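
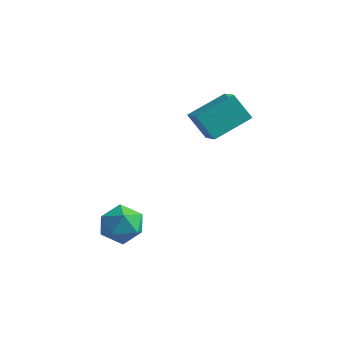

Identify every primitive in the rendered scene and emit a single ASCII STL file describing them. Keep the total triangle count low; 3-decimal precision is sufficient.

solid 
facet normal 0.054 0.853 0.519
outer loop
vertex -4.143 -2.185 -1.857
vertex -4.356 -2.744 -0.917
vertex -3.304 -2.605 -1.255
endloop
endfacet
facet normal 0.478 0.877 -0.055
outer loop
vertex -4.143 -2.185 -1.857
vertex -3.304 -2.605 -1.255
vertex -3.286 -2.684 -2.367
endloop
endfacet
facet normal 0.072 0.771 -0.633
outer loop
vertex -4.143 -2.185 -1.857
vertex -3.286 -2.684 -2.367
vertex -4.328 -2.872 -2.715
endloop
endfacet
facet normal -0.602 0.682 -0.416
outer loop
vertex -4.143 -2.185 -1.857
vertex -4.328 -2.872 -2.715
vertex -4.99 -2.91 -1.819
endloop
endfacet
facet normal -0.613 0.732 0.296
outer loop
vertex -4.143 -2.185 -1.857
vertex -4.99 -2.91 -1.819
vertex -4.356 -2.744 -0.917
endloop
endfacet
facet normal 0.941 0.337 -0.009
outer loop
vertex -3.286 -2.684 -2.367
vertex -3.304 -2.605 -1.255
vertex -2.97 -3.55 -1.741
endloop
endfacet
facet normal 0.256 0.298 0.920
outer loop
vertex -3.304 -2.605 -1.255
vertex -4.356 -2.744 -0.917
vertex -3.632 -3.588 -0.845
endloop
endfacet
facet normal -0.823 0.104 0.559
outer loop
vertex -4.356 -2.744 -0.917
vertex -4.99 -2.91 -1.819
vertex -4.674 -3.776 -1.193
endloop
endfacet
facet normal -0.805 0.021 -0.594
outer loop
vertex -4.99 -2.91 -1.819
vertex -4.328 -2.872 -2.715
vertex -4.656 -3.855 -2.305
endloop
endfacet
facet normal 0.286 0.164 -0.944
outer loop
vertex -4.328 -2.872 -2.715
vertex -3.286 -2.684 -2.367
vertex -3.604 -3.716 -2.643
endloop
endfacet
facet normal 0.602 -0.682 0.416
outer loop
vertex -3.817 -4.275 -1.703
vertex -2.97 -3.55 -1.741
vertex -3.632 -3.588 -0.845
endloop
endfacet
facet normal -0.072 -0.771 0.633
outer loop
vertex -3.817 -4.275 -1.703
vertex -3.632 -3.588 -0.845
vertex -4.674 -3.776 -1.193
endloop
endfacet
facet normal -0.478 -0.877 0.055
outer loop
vertex -3.817 -4.275 -1.703
vertex -4.674 -3.776 -1.193
vertex -4.656 -3.855 -2.305
endloop
endfacet
facet normal -0.054 -0.853 -0.519
outer loop
vertex -3.817 -4.275 -1.703
vertex -4.656 -3.855 -2.305
vertex -3.604 -3.716 -2.643
endloop
endfacet
facet normal 0.613 -0.732 -0.296
outer loop
vertex -3.817 -4.275 -1.703
vertex -3.604 -3.716 -2.643
vertex -2.97 -3.55 -1.741
endloop
endfacet
facet normal 0.805 -0.021 0.594
outer loop
vertex -3.632 -3.588 -0.845
vertex -2.97 -3.55 -1.741
vertex -3.304 -2.605 -1.255
endloop
endfacet
facet normal -0.286 -0.164 0.944
outer loop
vertex -4.674 -3.776 -1.193
vertex -3.632 -3.588 -0.845
vertex -4.356 -2.744 -0.917
endloop
endfacet
facet normal -0.941 -0.337 0.009
outer loop
vertex -4.656 -3.855 -2.305
vertex -4.674 -3.776 -1.193
vertex -4.99 -2.91 -1.819
endloop
endfacet
facet normal -0.256 -0.298 -0.920
outer loop
vertex -3.604 -3.716 -2.643
vertex -4.656 -3.855 -2.305
vertex -4.328 -2.872 -2.715
endloop
endfacet
facet normal 0.823 -0.104 -0.559
outer loop
vertex -2.97 -3.55 -1.741
vertex -3.604 -3.716 -2.643
vertex -3.286 -2.684 -2.367
endloop
endfacet
facet normal -0.604 -0.036 0.796
outer loop
vertex -2.299 0.21 3.792
vertex -1.359 1.865 4.58
vertex -3.233 1.06 3.122
endloop
endfacet
facet normal -0.456 -0.803 -0.383
outer loop
vertex -2.321 1.115 1.92
vertex -2.299 0.21 3.792
vertex -3.233 1.06 3.122
endloop
endfacet
facet normal -0.604 -0.036 0.796
outer loop
vertex -3.233 1.06 3.122
vertex -1.359 1.865 4.58
vertex -2.293 2.715 3.91
endloop
endfacet
facet normal -0.654 0.594 -0.469
outer loop
vertex -2.293 2.715 3.91
vertex -2.321 1.115 1.92
vertex -3.233 1.06 3.122
endloop
endfacet
facet normal 0.654 -0.594 0.469
outer loop
vertex -2.299 0.21 3.792
vertex -0.447 1.92 3.378
vertex -1.359 1.865 4.58
endloop
endfacet
facet normal -0.456 -0.803 -0.383
outer loop
vertex -1.387 0.265 2.59
vertex -2.299 0.21 3.792
vertex -2.321 1.115 1.92
endloop
endfacet
facet normal 0.654 -0.594 0.469
outer loop
vertex -1.387 0.265 2.59
vertex -0.447 1.92 3.378
vertex -2.299 0.21 3.792
endloop
endfacet
facet normal 0.456 0.803 0.383
outer loop
vertex -1.359 1.865 4.58
vertex -0.447 1.92 3.378
vertex -2.293 2.715 3.91
endloop
endfacet
facet normal -0.654 0.594 -0.469
outer loop
vertex -1.381 2.77 2.708
vertex -2.321 1.115 1.92
vertex -2.293 2.715 3.91
endloop
endfacet
facet normal 0.456 0.803 0.383
outer loop
vertex -2.293 2.715 3.91
vertex -0.447 1.92 3.378
vertex -1.381 2.77 2.708
endloop
endfacet
facet normal 0.604 0.036 -0.796
outer loop
vertex -1.381 2.77 2.708
vertex -1.387 0.265 2.59
vertex -2.321 1.115 1.92
endloop
endfacet
facet normal 0.604 0.036 -0.796
outer loop
vertex -0.447 1.92 3.378
vertex -1.387 0.265 2.59
vertex -1.381 2.77 2.708
endloop
endfacet

endsolid


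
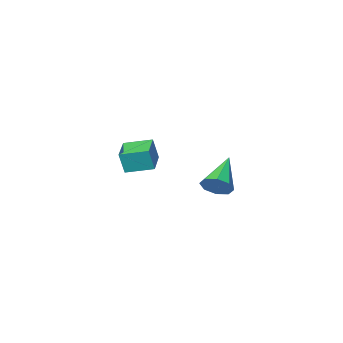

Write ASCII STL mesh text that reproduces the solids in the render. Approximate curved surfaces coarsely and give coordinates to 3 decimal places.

solid 
facet normal 0.635 0.534 -0.558
outer loop
vertex 1.01 3.724 2.795
vertex 0.443 3.817 2.239
vertex 0.67 4.225 2.888
endloop
endfacet
facet normal 0.298 0.025 0.954
outer loop
vertex 1.01 3.724 2.795
vertex 0.67 4.225 2.888
vertex -0.903 2.683 3.421
endloop
endfacet
facet normal 0.635 0.535 -0.558
outer loop
vertex 0.67 4.225 2.888
vertex 0.443 3.817 2.239
vertex 0.197 4.487 2.601
endloop
endfacet
facet normal -0.220 0.512 0.830
outer loop
vertex 0.67 4.225 2.888
vertex 0.197 4.487 2.601
vertex -0.903 2.683 3.421
endloop
endfacet
facet normal 0.633 0.535 -0.559
outer loop
vertex 0.197 4.487 2.601
vertex 0.443 3.817 2.239
vertex -0.133 4.356 2.102
endloop
endfacet
facet normal -0.733 0.596 0.328
outer loop
vertex 0.197 4.487 2.601
vertex -0.133 4.356 2.102
vertex -0.903 2.683 3.421
endloop
endfacet
facet normal 0.634 0.536 -0.557
outer loop
vertex -0.133 4.356 2.102
vertex 0.443 3.817 2.239
vertex -0.125 3.91 1.682
endloop
endfacet
facet normal -0.939 0.227 -0.259
outer loop
vertex -0.133 4.356 2.102
vertex -0.125 3.91 1.682
vertex -0.903 2.683 3.421
endloop
endfacet
facet normal 0.635 0.534 -0.558
outer loop
vertex -0.125 3.91 1.682
vertex 0.443 3.817 2.239
vertex 0.215 3.409 1.589
endloop
endfacet
facet normal -0.716 -0.377 -0.587
outer loop
vertex -0.125 3.91 1.682
vertex 0.215 3.409 1.589
vertex -0.903 2.683 3.421
endloop
endfacet
facet normal 0.634 0.535 -0.558
outer loop
vertex 0.215 3.409 1.589
vertex 0.443 3.817 2.239
vertex 0.688 3.148 1.876
endloop
endfacet
facet normal -0.196 -0.865 -0.463
outer loop
vertex 0.215 3.409 1.589
vertex 0.688 3.148 1.876
vertex -0.903 2.683 3.421
endloop
endfacet
facet normal 0.634 0.535 -0.558
outer loop
vertex 0.688 3.148 1.876
vertex 0.443 3.817 2.239
vertex 1.018 3.278 2.376
endloop
endfacet
facet normal 0.315 -0.948 0.039
outer loop
vertex 0.688 3.148 1.876
vertex 1.018 3.278 2.376
vertex -0.903 2.683 3.421
endloop
endfacet
facet normal 0.635 0.535 -0.558
outer loop
vertex 1.018 3.278 2.376
vertex 0.443 3.817 2.239
vertex 1.01 3.724 2.795
endloop
endfacet
facet normal 0.521 -0.580 0.627
outer loop
vertex 1.018 3.278 2.376
vertex 1.01 3.724 2.795
vertex -0.903 2.683 3.421
endloop
endfacet
facet normal -0.770 0.602 0.210
outer loop
vertex 0.242 -2.365 3.173
vertex 1.156 -1.128 2.976
vertex -0.06 -2.332 1.971
endloop
endfacet
facet normal -0.590 -0.798 0.126
outer loop
vertex 1.064 -3.212 1.664
vertex 0.242 -2.365 3.173
vertex -0.06 -2.332 1.971
endloop
endfacet
facet normal -0.770 0.602 0.210
outer loop
vertex -0.06 -2.332 1.971
vertex 1.156 -1.128 2.976
vertex 0.853 -1.096 1.774
endloop
endfacet
facet normal -0.244 0.026 -0.969
outer loop
vertex 0.853 -1.096 1.774
vertex 1.064 -3.212 1.664
vertex -0.06 -2.332 1.971
endloop
endfacet
facet normal 0.244 -0.026 0.969
outer loop
vertex 0.242 -2.365 3.173
vertex 2.28 -2.008 2.669
vertex 1.156 -1.128 2.976
endloop
endfacet
facet normal -0.589 -0.798 0.127
outer loop
vertex 1.367 -3.244 2.866
vertex 0.242 -2.365 3.173
vertex 1.064 -3.212 1.664
endloop
endfacet
facet normal 0.244 -0.026 0.969
outer loop
vertex 1.367 -3.244 2.866
vertex 2.28 -2.008 2.669
vertex 0.242 -2.365 3.173
endloop
endfacet
facet normal 0.590 0.798 -0.127
outer loop
vertex 1.156 -1.128 2.976
vertex 2.28 -2.008 2.669
vertex 0.853 -1.096 1.774
endloop
endfacet
facet normal -0.244 0.026 -0.969
outer loop
vertex 1.978 -1.975 1.467
vertex 1.064 -3.212 1.664
vertex 0.853 -1.096 1.774
endloop
endfacet
facet normal 0.589 0.798 -0.126
outer loop
vertex 0.853 -1.096 1.774
vertex 2.28 -2.008 2.669
vertex 1.978 -1.975 1.467
endloop
endfacet
facet normal 0.770 -0.602 -0.210
outer loop
vertex 1.978 -1.975 1.467
vertex 1.367 -3.244 2.866
vertex 1.064 -3.212 1.664
endloop
endfacet
facet normal 0.770 -0.602 -0.210
outer loop
vertex 2.28 -2.008 2.669
vertex 1.367 -3.244 2.866
vertex 1.978 -1.975 1.467
endloop
endfacet

endsolid


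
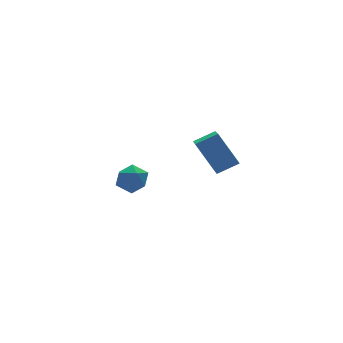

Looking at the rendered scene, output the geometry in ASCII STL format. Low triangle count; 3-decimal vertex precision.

solid 
facet normal -0.807 0.562 0.182
outer loop
vertex -4.168 -2.776 1.335
vertex -4.064 -2.908 2.202
vertex -3.673 -2.22 1.81
endloop
endfacet
facet normal -0.477 0.776 -0.412
outer loop
vertex -4.168 -2.776 1.335
vertex -3.673 -2.22 1.81
vertex -3.403 -2.479 1.01
endloop
endfacet
facet normal -0.454 0.225 -0.862
outer loop
vertex -4.168 -2.776 1.335
vertex -3.403 -2.479 1.01
vertex -3.627 -3.327 0.907
endloop
endfacet
facet normal -0.770 -0.332 -0.545
outer loop
vertex -4.168 -2.776 1.335
vertex -3.627 -3.327 0.907
vertex -4.035 -3.592 1.644
endloop
endfacet
facet normal -0.987 -0.123 0.100
outer loop
vertex -4.168 -2.776 1.335
vertex -4.035 -3.592 1.644
vertex -4.064 -2.908 2.202
endloop
endfacet
facet normal 0.195 0.951 -0.242
outer loop
vertex -3.403 -2.479 1.01
vertex -3.673 -2.22 1.81
vertex -2.825 -2.428 1.676
endloop
endfacet
facet normal -0.339 0.604 0.721
outer loop
vertex -3.673 -2.22 1.81
vertex -4.064 -2.908 2.202
vertex -3.233 -2.693 2.413
endloop
endfacet
facet normal -0.632 -0.506 0.587
outer loop
vertex -4.064 -2.908 2.202
vertex -4.035 -3.592 1.644
vertex -3.457 -3.541 2.31
endloop
endfacet
facet normal -0.279 -0.844 -0.458
outer loop
vertex -4.035 -3.592 1.644
vertex -3.627 -3.327 0.907
vertex -3.187 -3.8 1.51
endloop
endfacet
facet normal 0.232 0.057 -0.971
outer loop
vertex -3.627 -3.327 0.907
vertex -3.403 -2.479 1.01
vertex -2.796 -3.112 1.118
endloop
endfacet
facet normal 0.770 0.332 0.545
outer loop
vertex -2.692 -3.244 1.985
vertex -2.825 -2.428 1.676
vertex -3.233 -2.693 2.413
endloop
endfacet
facet normal 0.454 -0.225 0.862
outer loop
vertex -2.692 -3.244 1.985
vertex -3.233 -2.693 2.413
vertex -3.457 -3.541 2.31
endloop
endfacet
facet normal 0.477 -0.776 0.412
outer loop
vertex -2.692 -3.244 1.985
vertex -3.457 -3.541 2.31
vertex -3.187 -3.8 1.51
endloop
endfacet
facet normal 0.807 -0.562 -0.182
outer loop
vertex -2.692 -3.244 1.985
vertex -3.187 -3.8 1.51
vertex -2.796 -3.112 1.118
endloop
endfacet
facet normal 0.987 0.123 -0.100
outer loop
vertex -2.692 -3.244 1.985
vertex -2.796 -3.112 1.118
vertex -2.825 -2.428 1.676
endloop
endfacet
facet normal 0.279 0.844 0.458
outer loop
vertex -3.233 -2.693 2.413
vertex -2.825 -2.428 1.676
vertex -3.673 -2.22 1.81
endloop
endfacet
facet normal -0.232 -0.057 0.971
outer loop
vertex -3.457 -3.541 2.31
vertex -3.233 -2.693 2.413
vertex -4.064 -2.908 2.202
endloop
endfacet
facet normal -0.195 -0.951 0.242
outer loop
vertex -3.187 -3.8 1.51
vertex -3.457 -3.541 2.31
vertex -4.035 -3.592 1.644
endloop
endfacet
facet normal 0.339 -0.604 -0.721
outer loop
vertex -2.796 -3.112 1.118
vertex -3.187 -3.8 1.51
vertex -3.627 -3.327 0.907
endloop
endfacet
facet normal 0.632 0.506 -0.587
outer loop
vertex -2.825 -2.428 1.676
vertex -2.796 -3.112 1.118
vertex -3.403 -2.479 1.01
endloop
endfacet
facet normal -0.873 0.222 -0.435
outer loop
vertex 1.399 -0.642 1.436
vertex 2.283 1.076 0.54
vertex 1.94 -1.792 -0.236
endloop
endfacet
facet normal -0.415 -0.807 0.421
outer loop
vertex 3.057 -2.076 0.32
vertex 1.399 -0.642 1.436
vertex 1.94 -1.792 -0.236
endloop
endfacet
facet normal -0.873 0.222 -0.435
outer loop
vertex 1.94 -1.792 -0.236
vertex 2.283 1.076 0.54
vertex 2.824 -0.074 -1.132
endloop
endfacet
facet normal 0.257 -0.548 -0.796
outer loop
vertex 2.824 -0.074 -1.132
vertex 3.057 -2.076 0.32
vertex 1.94 -1.792 -0.236
endloop
endfacet
facet normal -0.257 0.548 0.796
outer loop
vertex 1.399 -0.642 1.436
vertex 3.4 0.792 1.096
vertex 2.283 1.076 0.54
endloop
endfacet
facet normal -0.415 -0.807 0.421
outer loop
vertex 2.516 -0.926 1.992
vertex 1.399 -0.642 1.436
vertex 3.057 -2.076 0.32
endloop
endfacet
facet normal -0.257 0.548 0.796
outer loop
vertex 2.516 -0.926 1.992
vertex 3.4 0.792 1.096
vertex 1.399 -0.642 1.436
endloop
endfacet
facet normal 0.415 0.807 -0.421
outer loop
vertex 2.283 1.076 0.54
vertex 3.4 0.792 1.096
vertex 2.824 -0.074 -1.132
endloop
endfacet
facet normal 0.257 -0.548 -0.796
outer loop
vertex 3.941 -0.358 -0.576
vertex 3.057 -2.076 0.32
vertex 2.824 -0.074 -1.132
endloop
endfacet
facet normal 0.415 0.807 -0.421
outer loop
vertex 2.824 -0.074 -1.132
vertex 3.4 0.792 1.096
vertex 3.941 -0.358 -0.576
endloop
endfacet
facet normal 0.873 -0.222 0.435
outer loop
vertex 3.941 -0.358 -0.576
vertex 2.516 -0.926 1.992
vertex 3.057 -2.076 0.32
endloop
endfacet
facet normal 0.873 -0.222 0.435
outer loop
vertex 3.4 0.792 1.096
vertex 2.516 -0.926 1.992
vertex 3.941 -0.358 -0.576
endloop
endfacet

endsolid


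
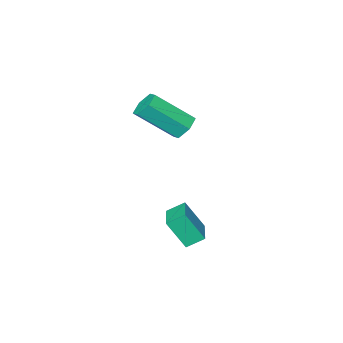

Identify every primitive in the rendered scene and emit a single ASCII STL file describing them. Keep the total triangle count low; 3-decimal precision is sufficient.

solid 
facet normal -0.592 0.497 -0.635
outer loop
vertex -3.645 0.098 0.843
vertex -4.176 -0.178 1.122
vertex -3.942 0.395 1.352
endloop
endfacet
facet normal 0.669 0.742 -0.042
outer loop
vertex -3.645 0.098 0.843
vertex -3.942 0.395 1.352
vertex -2.474 -0.887 2.1
endloop
endfacet
facet normal 0.669 0.742 -0.042
outer loop
vertex -2.474 -0.887 2.1
vertex -3.942 0.395 1.352
vertex -2.771 -0.59 2.609
endloop
endfacet
facet normal 0.591 -0.497 0.635
outer loop
vertex -2.474 -0.887 2.1
vertex -2.771 -0.59 2.609
vertex -3.004 -1.162 2.378
endloop
endfacet
facet normal -0.592 0.497 -0.635
outer loop
vertex -3.942 0.395 1.352
vertex -4.176 -0.178 1.122
vertex -4.473 0.119 1.631
endloop
endfacet
facet normal -0.055 0.760 0.647
outer loop
vertex -3.942 0.395 1.352
vertex -4.473 0.119 1.631
vertex -2.771 -0.59 2.609
endloop
endfacet
facet normal -0.055 0.761 0.647
outer loop
vertex -2.771 -0.59 2.609
vertex -4.473 0.119 1.631
vertex -3.301 -0.865 2.888
endloop
endfacet
facet normal 0.592 -0.497 0.634
outer loop
vertex -2.771 -0.59 2.609
vertex -3.301 -0.865 2.888
vertex -3.004 -1.162 2.378
endloop
endfacet
facet normal -0.591 0.497 -0.635
outer loop
vertex -4.473 0.119 1.631
vertex -4.176 -0.178 1.122
vertex -4.706 -0.453 1.4
endloop
endfacet
facet normal -0.725 0.017 0.689
outer loop
vertex -4.473 0.119 1.631
vertex -4.706 -0.453 1.4
vertex -3.301 -0.865 2.888
endloop
endfacet
facet normal -0.724 0.018 0.689
outer loop
vertex -3.301 -0.865 2.888
vertex -4.706 -0.453 1.4
vertex -3.535 -1.438 2.657
endloop
endfacet
facet normal 0.592 -0.497 0.634
outer loop
vertex -3.301 -0.865 2.888
vertex -3.535 -1.438 2.657
vertex -3.004 -1.162 2.378
endloop
endfacet
facet normal -0.591 0.497 -0.635
outer loop
vertex -4.706 -0.453 1.4
vertex -4.176 -0.178 1.122
vertex -4.409 -0.75 0.891
endloop
endfacet
facet normal -0.669 -0.742 0.042
outer loop
vertex -4.706 -0.453 1.4
vertex -4.409 -0.75 0.891
vertex -3.535 -1.438 2.657
endloop
endfacet
facet normal -0.669 -0.742 0.042
outer loop
vertex -3.535 -1.438 2.657
vertex -4.409 -0.75 0.891
vertex -3.238 -1.735 2.148
endloop
endfacet
facet normal 0.592 -0.497 0.635
outer loop
vertex -3.535 -1.438 2.657
vertex -3.238 -1.735 2.148
vertex -3.004 -1.162 2.378
endloop
endfacet
facet normal -0.592 0.497 -0.634
outer loop
vertex -4.409 -0.75 0.891
vertex -4.176 -0.178 1.122
vertex -3.879 -0.475 0.612
endloop
endfacet
facet normal 0.054 -0.761 -0.647
outer loop
vertex -4.409 -0.75 0.891
vertex -3.879 -0.475 0.612
vertex -3.238 -1.735 2.148
endloop
endfacet
facet normal 0.055 -0.761 -0.647
outer loop
vertex -3.238 -1.735 2.148
vertex -3.879 -0.475 0.612
vertex -2.707 -1.459 1.869
endloop
endfacet
facet normal 0.592 -0.497 0.635
outer loop
vertex -3.238 -1.735 2.148
vertex -2.707 -1.459 1.869
vertex -3.004 -1.162 2.378
endloop
endfacet
facet normal -0.592 0.497 -0.634
outer loop
vertex -3.879 -0.475 0.612
vertex -4.176 -0.178 1.122
vertex -3.645 0.098 0.843
endloop
endfacet
facet normal 0.724 -0.018 -0.689
outer loop
vertex -3.879 -0.475 0.612
vertex -3.645 0.098 0.843
vertex -2.707 -1.459 1.869
endloop
endfacet
facet normal 0.725 -0.017 -0.689
outer loop
vertex -2.707 -1.459 1.869
vertex -3.645 0.098 0.843
vertex -2.474 -0.887 2.1
endloop
endfacet
facet normal 0.591 -0.497 0.635
outer loop
vertex -2.707 -1.459 1.869
vertex -2.474 -0.887 2.1
vertex -3.004 -1.162 2.378
endloop
endfacet
facet normal -0.636 -0.759 -0.140
outer loop
vertex -2.843 1.434 -1.773
vertex -3.294 2.029 -2.946
vertex -2.269 1.031 -2.198
endloop
endfacet
facet normal 0.324 -0.428 0.844
outer loop
vertex -1.346 2.131 -1.994
vertex -2.843 1.434 -1.773
vertex -2.269 1.031 -2.198
endloop
endfacet
facet normal -0.636 -0.759 -0.141
outer loop
vertex -2.269 1.031 -2.198
vertex -3.294 2.029 -2.946
vertex -2.719 1.626 -3.371
endloop
endfacet
facet normal 0.700 -0.491 -0.518
outer loop
vertex -2.719 1.626 -3.371
vertex -1.346 2.131 -1.994
vertex -2.269 1.031 -2.198
endloop
endfacet
facet normal -0.700 0.491 0.518
outer loop
vertex -2.843 1.434 -1.773
vertex -2.371 3.129 -2.742
vertex -3.294 2.029 -2.946
endloop
endfacet
facet normal 0.324 -0.428 0.844
outer loop
vertex -1.921 2.534 -1.569
vertex -2.843 1.434 -1.773
vertex -1.346 2.131 -1.994
endloop
endfacet
facet normal -0.700 0.491 0.518
outer loop
vertex -1.921 2.534 -1.569
vertex -2.371 3.129 -2.742
vertex -2.843 1.434 -1.773
endloop
endfacet
facet normal -0.324 0.428 -0.844
outer loop
vertex -3.294 2.029 -2.946
vertex -2.371 3.129 -2.742
vertex -2.719 1.626 -3.371
endloop
endfacet
facet normal 0.700 -0.491 -0.518
outer loop
vertex -1.797 2.726 -3.167
vertex -1.346 2.131 -1.994
vertex -2.719 1.626 -3.371
endloop
endfacet
facet normal -0.324 0.428 -0.844
outer loop
vertex -2.719 1.626 -3.371
vertex -2.371 3.129 -2.742
vertex -1.797 2.726 -3.167
endloop
endfacet
facet normal 0.636 0.759 0.141
outer loop
vertex -1.797 2.726 -3.167
vertex -1.921 2.534 -1.569
vertex -1.346 2.131 -1.994
endloop
endfacet
facet normal 0.636 0.758 0.141
outer loop
vertex -2.371 3.129 -2.742
vertex -1.921 2.534 -1.569
vertex -1.797 2.726 -3.167
endloop
endfacet

endsolid


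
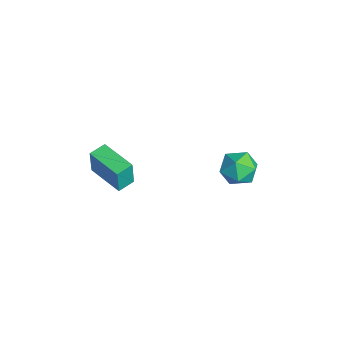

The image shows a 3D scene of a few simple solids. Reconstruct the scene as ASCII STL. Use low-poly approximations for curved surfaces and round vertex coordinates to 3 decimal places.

solid 
facet normal -0.889 -0.456 0.049
outer loop
vertex 2.671 -4.673 1.068
vertex 2.22 -3.785 1.157
vertex 2.536 -4.582 -0.533
endloop
endfacet
facet normal 0.451 -0.888 -0.089
outer loop
vertex 4.42 -3.615 -0.637
vertex 2.671 -4.673 1.068
vertex 2.536 -4.582 -0.533
endloop
endfacet
facet normal -0.889 -0.456 0.049
outer loop
vertex 2.536 -4.582 -0.533
vertex 2.22 -3.785 1.157
vertex 2.085 -3.693 -0.445
endloop
endfacet
facet normal -0.084 0.056 -0.995
outer loop
vertex 2.085 -3.693 -0.445
vertex 4.42 -3.615 -0.637
vertex 2.536 -4.582 -0.533
endloop
endfacet
facet normal 0.084 -0.057 0.995
outer loop
vertex 2.671 -4.673 1.068
vertex 4.104 -2.818 1.053
vertex 2.22 -3.785 1.157
endloop
endfacet
facet normal 0.451 -0.888 -0.089
outer loop
vertex 4.555 -3.707 0.965
vertex 2.671 -4.673 1.068
vertex 4.42 -3.615 -0.637
endloop
endfacet
facet normal 0.083 -0.056 0.995
outer loop
vertex 4.555 -3.707 0.965
vertex 4.104 -2.818 1.053
vertex 2.671 -4.673 1.068
endloop
endfacet
facet normal -0.451 0.888 0.089
outer loop
vertex 2.22 -3.785 1.157
vertex 4.104 -2.818 1.053
vertex 2.085 -3.693 -0.445
endloop
endfacet
facet normal -0.084 0.057 -0.995
outer loop
vertex 3.969 -2.727 -0.548
vertex 4.42 -3.615 -0.637
vertex 2.085 -3.693 -0.445
endloop
endfacet
facet normal -0.451 0.888 0.088
outer loop
vertex 2.085 -3.693 -0.445
vertex 4.104 -2.818 1.053
vertex 3.969 -2.727 -0.548
endloop
endfacet
facet normal 0.889 0.456 -0.049
outer loop
vertex 3.969 -2.727 -0.548
vertex 4.555 -3.707 0.965
vertex 4.42 -3.615 -0.637
endloop
endfacet
facet normal 0.889 0.456 -0.049
outer loop
vertex 4.104 -2.818 1.053
vertex 4.555 -3.707 0.965
vertex 3.969 -2.727 -0.548
endloop
endfacet
facet normal -0.248 -0.095 0.964
outer loop
vertex 3.606 3.355 -0.077
vertex 3.273 2.275 -0.269
vertex 4.357 2.496 0.032
endloop
endfacet
facet normal 0.292 0.367 0.883
outer loop
vertex 3.606 3.355 -0.077
vertex 4.357 2.496 0.032
vertex 4.673 3.472 -0.478
endloop
endfacet
facet normal 0.072 0.890 0.451
outer loop
vertex 3.606 3.355 -0.077
vertex 4.673 3.472 -0.478
vertex 3.785 3.855 -1.093
endloop
endfacet
facet normal -0.604 0.752 0.264
outer loop
vertex 3.606 3.355 -0.077
vertex 3.785 3.855 -1.093
vertex 2.92 3.115 -0.963
endloop
endfacet
facet normal -0.801 0.144 0.581
outer loop
vertex 3.606 3.355 -0.077
vertex 2.92 3.115 -0.963
vertex 3.273 2.275 -0.269
endloop
endfacet
facet normal 0.828 0.025 0.560
outer loop
vertex 4.673 3.472 -0.478
vertex 4.357 2.496 0.032
vertex 5.0 2.465 -0.917
endloop
endfacet
facet normal -0.045 -0.721 0.691
outer loop
vertex 4.357 2.496 0.032
vertex 3.273 2.275 -0.269
vertex 4.135 1.725 -0.787
endloop
endfacet
facet normal -0.939 -0.336 0.071
outer loop
vertex 3.273 2.275 -0.269
vertex 2.92 3.115 -0.963
vertex 3.247 2.108 -1.402
endloop
endfacet
facet normal -0.621 0.648 -0.442
outer loop
vertex 2.92 3.115 -0.963
vertex 3.785 3.855 -1.093
vertex 3.563 3.084 -1.912
endloop
endfacet
facet normal 0.472 0.871 -0.139
outer loop
vertex 3.785 3.855 -1.093
vertex 4.673 3.472 -0.478
vertex 4.647 3.305 -1.611
endloop
endfacet
facet normal 0.604 -0.752 -0.264
outer loop
vertex 4.314 2.225 -1.803
vertex 5.0 2.465 -0.917
vertex 4.135 1.725 -0.787
endloop
endfacet
facet normal -0.072 -0.890 -0.451
outer loop
vertex 4.314 2.225 -1.803
vertex 4.135 1.725 -0.787
vertex 3.247 2.108 -1.402
endloop
endfacet
facet normal -0.292 -0.367 -0.883
outer loop
vertex 4.314 2.225 -1.803
vertex 3.247 2.108 -1.402
vertex 3.563 3.084 -1.912
endloop
endfacet
facet normal 0.248 0.095 -0.964
outer loop
vertex 4.314 2.225 -1.803
vertex 3.563 3.084 -1.912
vertex 4.647 3.305 -1.611
endloop
endfacet
facet normal 0.801 -0.144 -0.581
outer loop
vertex 4.314 2.225 -1.803
vertex 4.647 3.305 -1.611
vertex 5.0 2.465 -0.917
endloop
endfacet
facet normal 0.621 -0.648 0.442
outer loop
vertex 4.135 1.725 -0.787
vertex 5.0 2.465 -0.917
vertex 4.357 2.496 0.032
endloop
endfacet
facet normal -0.472 -0.871 0.139
outer loop
vertex 3.247 2.108 -1.402
vertex 4.135 1.725 -0.787
vertex 3.273 2.275 -0.269
endloop
endfacet
facet normal -0.828 -0.025 -0.560
outer loop
vertex 3.563 3.084 -1.912
vertex 3.247 2.108 -1.402
vertex 2.92 3.115 -0.963
endloop
endfacet
facet normal 0.045 0.721 -0.691
outer loop
vertex 4.647 3.305 -1.611
vertex 3.563 3.084 -1.912
vertex 3.785 3.855 -1.093
endloop
endfacet
facet normal 0.939 0.336 -0.071
outer loop
vertex 5.0 2.465 -0.917
vertex 4.647 3.305 -1.611
vertex 4.673 3.472 -0.478
endloop
endfacet

endsolid


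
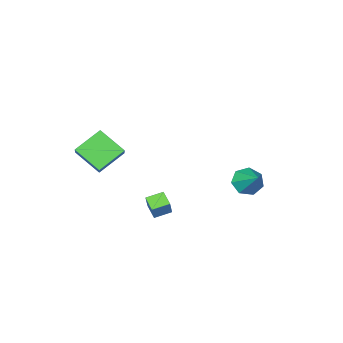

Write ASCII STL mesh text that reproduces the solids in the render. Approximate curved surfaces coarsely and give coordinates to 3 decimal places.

solid 
facet normal -0.386 -0.665 -0.640
outer loop
vertex 4.256 -4.804 -0.278
vertex 2.675 -4.81 0.683
vertex 3.607 -3.407 -1.338
endloop
endfacet
facet normal 0.854 0.003 -0.520
outer loop
vertex 4.245 -2.31 -0.283
vertex 4.256 -4.804 -0.278
vertex 3.607 -3.407 -1.338
endloop
endfacet
facet normal -0.387 -0.664 -0.640
outer loop
vertex 3.607 -3.407 -1.338
vertex 2.675 -4.81 0.683
vertex 2.026 -3.412 -0.377
endloop
endfacet
facet normal -0.347 0.747 -0.567
outer loop
vertex 2.026 -3.412 -0.377
vertex 4.245 -2.31 -0.283
vertex 3.607 -3.407 -1.338
endloop
endfacet
facet normal 0.347 -0.747 0.567
outer loop
vertex 4.256 -4.804 -0.278
vertex 3.313 -3.713 1.738
vertex 2.675 -4.81 0.683
endloop
endfacet
facet normal 0.854 0.003 -0.520
outer loop
vertex 4.894 -3.708 0.777
vertex 4.256 -4.804 -0.278
vertex 4.245 -2.31 -0.283
endloop
endfacet
facet normal 0.347 -0.747 0.567
outer loop
vertex 4.894 -3.708 0.777
vertex 3.313 -3.713 1.738
vertex 4.256 -4.804 -0.278
endloop
endfacet
facet normal -0.854 -0.003 0.520
outer loop
vertex 2.675 -4.81 0.683
vertex 3.313 -3.713 1.738
vertex 2.026 -3.412 -0.377
endloop
endfacet
facet normal -0.347 0.747 -0.566
outer loop
vertex 2.664 -2.316 0.678
vertex 4.245 -2.31 -0.283
vertex 2.026 -3.412 -0.377
endloop
endfacet
facet normal -0.854 -0.003 0.520
outer loop
vertex 2.026 -3.412 -0.377
vertex 3.313 -3.713 1.738
vertex 2.664 -2.316 0.678
endloop
endfacet
facet normal 0.386 0.664 0.640
outer loop
vertex 2.664 -2.316 0.678
vertex 4.894 -3.708 0.777
vertex 4.245 -2.31 -0.283
endloop
endfacet
facet normal 0.387 0.665 0.639
outer loop
vertex 3.313 -3.713 1.738
vertex 4.894 -3.708 0.777
vertex 2.664 -2.316 0.678
endloop
endfacet
facet normal -0.190 -0.742 -0.644
outer loop
vertex -2.73 0.227 -1.518
vertex -3.1 0.838 -2.113
vertex -2.217 0.555 -2.047
endloop
endfacet
facet normal 0.763 -0.206 0.613
outer loop
vertex -2.73 0.227 -1.518
vertex -2.217 0.555 -2.047
vertex -2.72 2.322 -0.827
endloop
endfacet
facet normal -0.190 -0.742 -0.643
outer loop
vertex -2.217 0.555 -2.047
vertex -3.1 0.838 -2.113
vertex -2.368 1.096 -2.626
endloop
endfacet
facet normal 0.962 0.272 0.003
outer loop
vertex -2.217 0.555 -2.047
vertex -2.368 1.096 -2.626
vertex -2.72 2.322 -0.827
endloop
endfacet
facet normal -0.189 -0.742 -0.643
outer loop
vertex -2.368 1.096 -2.626
vertex -3.1 0.838 -2.113
vertex -3.071 1.443 -2.819
endloop
endfacet
facet normal 0.492 0.761 -0.423
outer loop
vertex -2.368 1.096 -2.626
vertex -3.071 1.443 -2.819
vertex -2.72 2.322 -0.827
endloop
endfacet
facet normal -0.190 -0.742 -0.643
outer loop
vertex -3.071 1.443 -2.819
vertex -3.1 0.838 -2.113
vertex -3.795 1.335 -2.481
endloop
endfacet
facet normal -0.293 0.893 -0.342
outer loop
vertex -3.071 1.443 -2.819
vertex -3.795 1.335 -2.481
vertex -2.72 2.322 -0.827
endloop
endfacet
facet normal -0.190 -0.742 -0.643
outer loop
vertex -3.795 1.335 -2.481
vertex -3.1 0.838 -2.113
vertex -3.996 0.853 -1.865
endloop
endfacet
facet normal -0.802 0.568 0.183
outer loop
vertex -3.795 1.335 -2.481
vertex -3.996 0.853 -1.865
vertex -2.72 2.322 -0.827
endloop
endfacet
facet normal -0.190 -0.742 -0.643
outer loop
vertex -3.996 0.853 -1.865
vertex -3.1 0.838 -2.113
vertex -3.522 0.36 -1.437
endloop
endfacet
facet normal -0.652 0.031 0.758
outer loop
vertex -3.996 0.853 -1.865
vertex -3.522 0.36 -1.437
vertex -2.72 2.322 -0.827
endloop
endfacet
facet normal -0.190 -0.742 -0.643
outer loop
vertex -3.522 0.36 -1.437
vertex -3.1 0.838 -2.113
vertex -2.73 0.227 -1.518
endloop
endfacet
facet normal 0.044 -0.313 0.949
outer loop
vertex -3.522 0.36 -1.437
vertex -2.73 0.227 -1.518
vertex -2.72 2.322 -0.827
endloop
endfacet
facet normal -0.934 0.260 0.247
outer loop
vertex 3.329 2.522 0.494
vertex 3.453 3.328 0.113
vertex 2.932 2.088 -0.551
endloop
endfacet
facet normal -0.138 -0.895 0.424
outer loop
vertex 3.847 1.832 -0.793
vertex 3.329 2.522 0.494
vertex 2.932 2.088 -0.551
endloop
endfacet
facet normal -0.934 0.261 0.246
outer loop
vertex 2.932 2.088 -0.551
vertex 3.453 3.328 0.113
vertex 3.056 2.893 -0.933
endloop
endfacet
facet normal -0.332 -0.362 -0.871
outer loop
vertex 3.056 2.893 -0.933
vertex 3.847 1.832 -0.793
vertex 2.932 2.088 -0.551
endloop
endfacet
facet normal 0.332 0.361 0.872
outer loop
vertex 3.329 2.522 0.494
vertex 4.368 3.072 -0.129
vertex 3.453 3.328 0.113
endloop
endfacet
facet normal -0.138 -0.895 0.424
outer loop
vertex 4.244 2.267 0.253
vertex 3.329 2.522 0.494
vertex 3.847 1.832 -0.793
endloop
endfacet
facet normal 0.331 0.363 0.871
outer loop
vertex 4.244 2.267 0.253
vertex 4.368 3.072 -0.129
vertex 3.329 2.522 0.494
endloop
endfacet
facet normal 0.138 0.895 -0.425
outer loop
vertex 3.453 3.328 0.113
vertex 4.368 3.072 -0.129
vertex 3.056 2.893 -0.933
endloop
endfacet
facet normal -0.330 -0.361 -0.872
outer loop
vertex 3.971 2.638 -1.174
vertex 3.847 1.832 -0.793
vertex 3.056 2.893 -0.933
endloop
endfacet
facet normal 0.138 0.895 -0.424
outer loop
vertex 3.056 2.893 -0.933
vertex 4.368 3.072 -0.129
vertex 3.971 2.638 -1.174
endloop
endfacet
facet normal 0.934 -0.260 -0.246
outer loop
vertex 3.971 2.638 -1.174
vertex 4.244 2.267 0.253
vertex 3.847 1.832 -0.793
endloop
endfacet
facet normal 0.933 -0.261 -0.246
outer loop
vertex 4.368 3.072 -0.129
vertex 4.244 2.267 0.253
vertex 3.971 2.638 -1.174
endloop
endfacet

endsolid


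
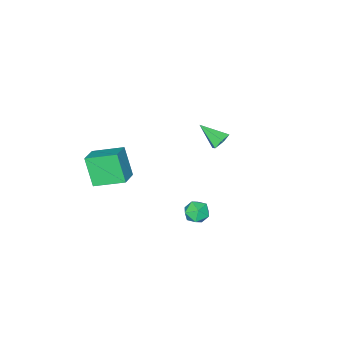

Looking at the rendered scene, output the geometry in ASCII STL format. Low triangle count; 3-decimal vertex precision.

solid 
facet normal -0.261 0.760 -0.595
outer loop
vertex -2.259 0.242 2.911
vertex -2.671 0.512 3.437
vertex -1.98 0.708 3.384
endloop
endfacet
facet normal 0.920 -0.318 -0.229
outer loop
vertex -2.259 0.242 2.911
vertex -1.98 0.708 3.384
vertex -2.229 -0.772 4.443
endloop
endfacet
facet normal -0.261 0.760 -0.596
outer loop
vertex -1.98 0.708 3.384
vertex -2.671 0.512 3.437
vertex -2.392 0.978 3.909
endloop
endfacet
facet normal 0.820 0.236 0.522
outer loop
vertex -1.98 0.708 3.384
vertex -2.392 0.978 3.909
vertex -2.229 -0.772 4.443
endloop
endfacet
facet normal -0.262 0.760 -0.595
outer loop
vertex -2.392 0.978 3.909
vertex -2.671 0.512 3.437
vertex -3.082 0.782 3.962
endloop
endfacet
facet normal -0.009 0.291 0.957
outer loop
vertex -2.392 0.978 3.909
vertex -3.082 0.782 3.962
vertex -2.229 -0.772 4.443
endloop
endfacet
facet normal -0.261 0.760 -0.595
outer loop
vertex -3.082 0.782 3.962
vertex -2.671 0.512 3.437
vertex -3.362 0.316 3.49
endloop
endfacet
facet normal -0.738 -0.207 0.642
outer loop
vertex -3.082 0.782 3.962
vertex -3.362 0.316 3.49
vertex -2.229 -0.772 4.443
endloop
endfacet
facet normal -0.261 0.760 -0.596
outer loop
vertex -3.362 0.316 3.49
vertex -2.671 0.512 3.437
vertex -2.95 0.046 2.965
endloop
endfacet
facet normal -0.639 -0.761 -0.110
outer loop
vertex -3.362 0.316 3.49
vertex -2.95 0.046 2.965
vertex -2.229 -0.772 4.443
endloop
endfacet
facet normal -0.262 0.760 -0.595
outer loop
vertex -2.95 0.046 2.965
vertex -2.671 0.512 3.437
vertex -2.259 0.242 2.911
endloop
endfacet
facet normal 0.189 -0.817 -0.545
outer loop
vertex -2.95 0.046 2.965
vertex -2.259 0.242 2.911
vertex -2.229 -0.772 4.443
endloop
endfacet
facet normal -0.734 0.662 0.154
outer loop
vertex 2.538 4.445 2.79
vertex 1.984 3.898 2.499
vertex 2.167 3.913 3.309
endloop
endfacet
facet normal -0.206 0.753 0.625
outer loop
vertex 2.538 4.445 2.79
vertex 2.167 3.913 3.309
vertex 2.979 4.071 3.386
endloop
endfacet
facet normal 0.396 0.881 0.260
outer loop
vertex 2.538 4.445 2.79
vertex 2.979 4.071 3.386
vertex 3.297 4.153 2.624
endloop
endfacet
facet normal 0.239 0.868 -0.435
outer loop
vertex 2.538 4.445 2.79
vertex 3.297 4.153 2.624
vertex 2.683 4.047 2.076
endloop
endfacet
facet normal -0.460 0.733 -0.502
outer loop
vertex 2.538 4.445 2.79
vertex 2.683 4.047 2.076
vertex 1.984 3.898 2.499
endloop
endfacet
facet normal -0.121 0.142 0.982
outer loop
vertex 2.979 4.071 3.386
vertex 2.167 3.913 3.309
vertex 2.697 3.293 3.464
endloop
endfacet
facet normal -0.975 -0.006 0.220
outer loop
vertex 2.167 3.913 3.309
vertex 1.984 3.898 2.499
vertex 2.083 3.187 2.916
endloop
endfacet
facet normal -0.531 0.108 -0.840
outer loop
vertex 1.984 3.898 2.499
vertex 2.683 4.047 2.076
vertex 2.401 3.269 2.154
endloop
endfacet
facet normal 0.597 0.327 -0.732
outer loop
vertex 2.683 4.047 2.076
vertex 3.297 4.153 2.624
vertex 3.213 3.427 2.231
endloop
endfacet
facet normal 0.851 0.349 0.393
outer loop
vertex 3.297 4.153 2.624
vertex 2.979 4.071 3.386
vertex 3.396 3.442 3.041
endloop
endfacet
facet normal -0.239 -0.868 0.435
outer loop
vertex 2.842 2.895 2.75
vertex 2.697 3.293 3.464
vertex 2.083 3.187 2.916
endloop
endfacet
facet normal -0.396 -0.881 -0.260
outer loop
vertex 2.842 2.895 2.75
vertex 2.083 3.187 2.916
vertex 2.401 3.269 2.154
endloop
endfacet
facet normal 0.206 -0.753 -0.625
outer loop
vertex 2.842 2.895 2.75
vertex 2.401 3.269 2.154
vertex 3.213 3.427 2.231
endloop
endfacet
facet normal 0.734 -0.662 -0.154
outer loop
vertex 2.842 2.895 2.75
vertex 3.213 3.427 2.231
vertex 3.396 3.442 3.041
endloop
endfacet
facet normal 0.460 -0.733 0.502
outer loop
vertex 2.842 2.895 2.75
vertex 3.396 3.442 3.041
vertex 2.697 3.293 3.464
endloop
endfacet
facet normal -0.597 -0.327 0.732
outer loop
vertex 2.083 3.187 2.916
vertex 2.697 3.293 3.464
vertex 2.167 3.913 3.309
endloop
endfacet
facet normal -0.851 -0.349 -0.393
outer loop
vertex 2.401 3.269 2.154
vertex 2.083 3.187 2.916
vertex 1.984 3.898 2.499
endloop
endfacet
facet normal 0.121 -0.142 -0.982
outer loop
vertex 3.213 3.427 2.231
vertex 2.401 3.269 2.154
vertex 2.683 4.047 2.076
endloop
endfacet
facet normal 0.975 0.006 -0.220
outer loop
vertex 3.396 3.442 3.041
vertex 3.213 3.427 2.231
vertex 3.297 4.153 2.624
endloop
endfacet
facet normal 0.531 -0.108 0.840
outer loop
vertex 2.697 3.293 3.464
vertex 3.396 3.442 3.041
vertex 2.979 4.071 3.386
endloop
endfacet
facet normal -0.832 -0.428 -0.352
outer loop
vertex 2.22 -5.186 2.087
vertex 1.122 -3.602 2.756
vertex 2.493 -4.238 0.29
endloop
endfacet
facet normal 0.539 -0.776 -0.328
outer loop
vertex 3.658 -3.638 0.784
vertex 2.22 -5.186 2.087
vertex 2.493 -4.238 0.29
endloop
endfacet
facet normal -0.832 -0.428 -0.352
outer loop
vertex 2.493 -4.238 0.29
vertex 1.122 -3.602 2.756
vertex 1.395 -2.654 0.959
endloop
endfacet
facet normal 0.133 0.463 -0.876
outer loop
vertex 1.395 -2.654 0.959
vertex 3.658 -3.638 0.784
vertex 2.493 -4.238 0.29
endloop
endfacet
facet normal -0.133 -0.463 0.876
outer loop
vertex 2.22 -5.186 2.087
vertex 2.287 -3.002 3.25
vertex 1.122 -3.602 2.756
endloop
endfacet
facet normal 0.539 -0.776 -0.328
outer loop
vertex 3.385 -4.586 2.581
vertex 2.22 -5.186 2.087
vertex 3.658 -3.638 0.784
endloop
endfacet
facet normal -0.133 -0.463 0.876
outer loop
vertex 3.385 -4.586 2.581
vertex 2.287 -3.002 3.25
vertex 2.22 -5.186 2.087
endloop
endfacet
facet normal -0.539 0.776 0.328
outer loop
vertex 1.122 -3.602 2.756
vertex 2.287 -3.002 3.25
vertex 1.395 -2.654 0.959
endloop
endfacet
facet normal 0.133 0.463 -0.876
outer loop
vertex 2.56 -2.054 1.453
vertex 3.658 -3.638 0.784
vertex 1.395 -2.654 0.959
endloop
endfacet
facet normal -0.539 0.776 0.328
outer loop
vertex 1.395 -2.654 0.959
vertex 2.287 -3.002 3.25
vertex 2.56 -2.054 1.453
endloop
endfacet
facet normal 0.832 0.428 0.352
outer loop
vertex 2.56 -2.054 1.453
vertex 3.385 -4.586 2.581
vertex 3.658 -3.638 0.784
endloop
endfacet
facet normal 0.832 0.428 0.352
outer loop
vertex 2.287 -3.002 3.25
vertex 3.385 -4.586 2.581
vertex 2.56 -2.054 1.453
endloop
endfacet

endsolid


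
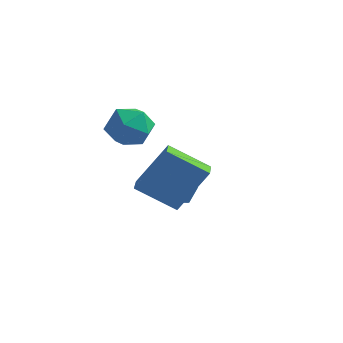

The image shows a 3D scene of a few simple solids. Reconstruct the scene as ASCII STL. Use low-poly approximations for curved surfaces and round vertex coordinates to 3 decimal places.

solid 
facet normal -0.799 -0.278 0.533
outer loop
vertex 0.901 -3.866 3.289
vertex 0.528 -3.047 3.157
vertex -0.066 -4.602 1.455
endloop
endfacet
facet normal 0.410 -0.900 0.145
outer loop
vertex 1.452 -4.073 0.443
vertex 0.901 -3.866 3.289
vertex -0.066 -4.602 1.455
endloop
endfacet
facet normal -0.799 -0.278 0.533
outer loop
vertex -0.066 -4.602 1.455
vertex 0.528 -3.047 3.157
vertex -0.439 -3.782 1.323
endloop
endfacet
facet normal -0.439 -0.334 -0.834
outer loop
vertex -0.439 -3.782 1.323
vertex 1.452 -4.073 0.443
vertex -0.066 -4.602 1.455
endloop
endfacet
facet normal 0.439 0.334 0.834
outer loop
vertex 0.901 -3.866 3.289
vertex 2.046 -2.518 2.145
vertex 0.528 -3.047 3.157
endloop
endfacet
facet normal 0.410 -0.901 0.145
outer loop
vertex 2.419 -3.338 2.277
vertex 0.901 -3.866 3.289
vertex 1.452 -4.073 0.443
endloop
endfacet
facet normal 0.440 0.334 0.834
outer loop
vertex 2.419 -3.338 2.277
vertex 2.046 -2.518 2.145
vertex 0.901 -3.866 3.289
endloop
endfacet
facet normal -0.410 0.900 -0.145
outer loop
vertex 0.528 -3.047 3.157
vertex 2.046 -2.518 2.145
vertex -0.439 -3.782 1.323
endloop
endfacet
facet normal -0.439 -0.334 -0.834
outer loop
vertex 1.079 -3.254 0.311
vertex 1.452 -4.073 0.443
vertex -0.439 -3.782 1.323
endloop
endfacet
facet normal -0.410 0.900 -0.145
outer loop
vertex -0.439 -3.782 1.323
vertex 2.046 -2.518 2.145
vertex 1.079 -3.254 0.311
endloop
endfacet
facet normal 0.799 0.278 -0.533
outer loop
vertex 1.079 -3.254 0.311
vertex 2.419 -3.338 2.277
vertex 1.452 -4.073 0.443
endloop
endfacet
facet normal 0.799 0.278 -0.533
outer loop
vertex 2.046 -2.518 2.145
vertex 2.419 -3.338 2.277
vertex 1.079 -3.254 0.311
endloop
endfacet
facet normal -0.545 -0.784 0.297
outer loop
vertex -0.917 -0.185 -0.813
vertex -2.088 0.749 -0.5
vertex -1.255 -0.3 -1.736
endloop
endfacet
facet normal 0.766 -0.610 -0.204
outer loop
vertex -0.552 0.711 -2.12
vertex -0.917 -0.185 -0.813
vertex -1.255 -0.3 -1.736
endloop
endfacet
facet normal -0.545 -0.784 0.297
outer loop
vertex -1.255 -0.3 -1.736
vertex -2.088 0.749 -0.5
vertex -2.426 0.634 -1.423
endloop
endfacet
facet normal -0.342 -0.116 -0.932
outer loop
vertex -2.426 0.634 -1.423
vertex -0.552 0.711 -2.12
vertex -1.255 -0.3 -1.736
endloop
endfacet
facet normal 0.342 0.116 0.932
outer loop
vertex -0.917 -0.185 -0.813
vertex -1.385 1.76 -0.884
vertex -2.088 0.749 -0.5
endloop
endfacet
facet normal 0.766 -0.610 -0.204
outer loop
vertex -0.214 0.826 -1.197
vertex -0.917 -0.185 -0.813
vertex -0.552 0.711 -2.12
endloop
endfacet
facet normal 0.342 0.116 0.932
outer loop
vertex -0.214 0.826 -1.197
vertex -1.385 1.76 -0.884
vertex -0.917 -0.185 -0.813
endloop
endfacet
facet normal -0.766 0.610 0.204
outer loop
vertex -2.088 0.749 -0.5
vertex -1.385 1.76 -0.884
vertex -2.426 0.634 -1.423
endloop
endfacet
facet normal -0.342 -0.116 -0.932
outer loop
vertex -1.723 1.645 -1.807
vertex -0.552 0.711 -2.12
vertex -2.426 0.634 -1.423
endloop
endfacet
facet normal -0.766 0.610 0.204
outer loop
vertex -2.426 0.634 -1.423
vertex -1.385 1.76 -0.884
vertex -1.723 1.645 -1.807
endloop
endfacet
facet normal 0.545 0.784 -0.297
outer loop
vertex -1.723 1.645 -1.807
vertex -0.214 0.826 -1.197
vertex -0.552 0.711 -2.12
endloop
endfacet
facet normal 0.545 0.784 -0.297
outer loop
vertex -1.385 1.76 -0.884
vertex -0.214 0.826 -1.197
vertex -1.723 1.645 -1.807
endloop
endfacet
facet normal 0.124 -0.343 0.931
outer loop
vertex -0.89 -2.333 4.268
vertex -1.927 -2.604 4.306
vertex -1.201 -3.308 3.95
endloop
endfacet
facet normal 0.726 -0.411 0.552
outer loop
vertex -0.89 -2.333 4.268
vertex -1.201 -3.308 3.95
vertex -0.466 -2.769 3.385
endloop
endfacet
facet normal 0.916 0.237 0.323
outer loop
vertex -0.89 -2.333 4.268
vertex -0.466 -2.769 3.385
vertex -0.737 -1.732 3.393
endloop
endfacet
facet normal 0.434 0.706 0.560
outer loop
vertex -0.89 -2.333 4.268
vertex -0.737 -1.732 3.393
vertex -1.64 -1.629 3.962
endloop
endfacet
facet normal -0.056 0.347 0.936
outer loop
vertex -0.89 -2.333 4.268
vertex -1.64 -1.629 3.962
vertex -1.927 -2.604 4.306
endloop
endfacet
facet normal 0.582 -0.813 -0.019
outer loop
vertex -0.466 -2.769 3.385
vertex -1.201 -3.308 3.95
vertex -1.24 -3.311 2.878
endloop
endfacet
facet normal -0.391 -0.704 0.593
outer loop
vertex -1.201 -3.308 3.95
vertex -1.927 -2.604 4.306
vertex -2.143 -3.208 3.447
endloop
endfacet
facet normal -0.684 0.413 0.602
outer loop
vertex -1.927 -2.604 4.306
vertex -1.64 -1.629 3.962
vertex -2.414 -2.171 3.455
endloop
endfacet
facet normal 0.109 0.994 -0.007
outer loop
vertex -1.64 -1.629 3.962
vertex -0.737 -1.732 3.393
vertex -1.679 -1.632 2.89
endloop
endfacet
facet normal 0.890 0.236 -0.390
outer loop
vertex -0.737 -1.732 3.393
vertex -0.466 -2.769 3.385
vertex -0.953 -2.336 2.534
endloop
endfacet
facet normal -0.434 -0.706 -0.560
outer loop
vertex -1.99 -2.607 2.572
vertex -1.24 -3.311 2.878
vertex -2.143 -3.208 3.447
endloop
endfacet
facet normal -0.916 -0.237 -0.323
outer loop
vertex -1.99 -2.607 2.572
vertex -2.143 -3.208 3.447
vertex -2.414 -2.171 3.455
endloop
endfacet
facet normal -0.726 0.411 -0.552
outer loop
vertex -1.99 -2.607 2.572
vertex -2.414 -2.171 3.455
vertex -1.679 -1.632 2.89
endloop
endfacet
facet normal -0.124 0.343 -0.931
outer loop
vertex -1.99 -2.607 2.572
vertex -1.679 -1.632 2.89
vertex -0.953 -2.336 2.534
endloop
endfacet
facet normal 0.056 -0.347 -0.936
outer loop
vertex -1.99 -2.607 2.572
vertex -0.953 -2.336 2.534
vertex -1.24 -3.311 2.878
endloop
endfacet
facet normal -0.109 -0.994 0.007
outer loop
vertex -2.143 -3.208 3.447
vertex -1.24 -3.311 2.878
vertex -1.201 -3.308 3.95
endloop
endfacet
facet normal -0.890 -0.236 0.390
outer loop
vertex -2.414 -2.171 3.455
vertex -2.143 -3.208 3.447
vertex -1.927 -2.604 4.306
endloop
endfacet
facet normal -0.582 0.813 0.019
outer loop
vertex -1.679 -1.632 2.89
vertex -2.414 -2.171 3.455
vertex -1.64 -1.629 3.962
endloop
endfacet
facet normal 0.391 0.704 -0.593
outer loop
vertex -0.953 -2.336 2.534
vertex -1.679 -1.632 2.89
vertex -0.737 -1.732 3.393
endloop
endfacet
facet normal 0.684 -0.413 -0.602
outer loop
vertex -1.24 -3.311 2.878
vertex -0.953 -2.336 2.534
vertex -0.466 -2.769 3.385
endloop
endfacet

endsolid


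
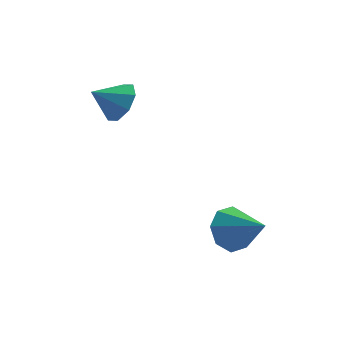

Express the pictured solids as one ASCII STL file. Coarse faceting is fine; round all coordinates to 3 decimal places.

solid 
facet normal 0.806 0.171 -0.566
outer loop
vertex -0.86 2.161 2.655
vertex -1.342 1.847 1.874
vertex -1.222 2.707 2.305
endloop
endfacet
facet normal -0.163 0.454 0.876
outer loop
vertex -0.86 2.161 2.655
vertex -1.222 2.707 2.305
vertex -2.438 1.613 2.646
endloop
endfacet
facet normal 0.805 0.172 -0.568
outer loop
vertex -1.222 2.707 2.305
vertex -1.342 1.847 1.874
vertex -1.655 2.749 1.704
endloop
endfacet
facet normal -0.532 0.727 0.434
outer loop
vertex -1.222 2.707 2.305
vertex -1.655 2.749 1.704
vertex -2.438 1.613 2.646
endloop
endfacet
facet normal 0.805 0.173 -0.567
outer loop
vertex -1.655 2.749 1.704
vertex -1.342 1.847 1.874
vertex -1.904 2.262 1.202
endloop
endfacet
facet normal -0.851 0.519 -0.081
outer loop
vertex -1.655 2.749 1.704
vertex -1.904 2.262 1.202
vertex -2.438 1.613 2.646
endloop
endfacet
facet normal 0.805 0.171 -0.568
outer loop
vertex -1.904 2.262 1.202
vertex -1.342 1.847 1.874
vertex -1.825 1.532 1.094
endloop
endfacet
facet normal -0.930 -0.047 -0.365
outer loop
vertex -1.904 2.262 1.202
vertex -1.825 1.532 1.094
vertex -2.438 1.613 2.646
endloop
endfacet
facet normal 0.805 0.172 -0.568
outer loop
vertex -1.825 1.532 1.094
vertex -1.342 1.847 1.874
vertex -1.462 0.986 1.443
endloop
endfacet
facet normal -0.724 -0.642 -0.252
outer loop
vertex -1.825 1.532 1.094
vertex -1.462 0.986 1.443
vertex -2.438 1.613 2.646
endloop
endfacet
facet normal 0.806 0.171 -0.566
outer loop
vertex -1.462 0.986 1.443
vertex -1.342 1.847 1.874
vertex -1.03 0.944 2.045
endloop
endfacet
facet normal -0.354 -0.916 0.190
outer loop
vertex -1.462 0.986 1.443
vertex -1.03 0.944 2.045
vertex -2.438 1.613 2.646
endloop
endfacet
facet normal 0.806 0.171 -0.567
outer loop
vertex -1.03 0.944 2.045
vertex -1.342 1.847 1.874
vertex -0.78 1.431 2.547
endloop
endfacet
facet normal -0.036 -0.708 0.705
outer loop
vertex -1.03 0.944 2.045
vertex -0.78 1.431 2.547
vertex -2.438 1.613 2.646
endloop
endfacet
facet normal 0.806 0.172 -0.567
outer loop
vertex -0.78 1.431 2.547
vertex -1.342 1.847 1.874
vertex -0.86 2.161 2.655
endloop
endfacet
facet normal 0.044 -0.142 0.989
outer loop
vertex -0.78 1.431 2.547
vertex -0.86 2.161 2.655
vertex -2.438 1.613 2.646
endloop
endfacet
facet normal -0.597 0.582 -0.553
outer loop
vertex 3.479 -1.617 -3.048
vertex 2.656 -2.001 -2.563
vertex 3.288 -1.203 -2.406
endloop
endfacet
facet normal 0.951 0.293 0.094
outer loop
vertex 3.479 -1.617 -3.048
vertex 3.288 -1.203 -2.406
vertex 3.784 -3.099 -1.517
endloop
endfacet
facet normal -0.597 0.581 -0.553
outer loop
vertex 3.288 -1.203 -2.406
vertex 2.656 -2.001 -2.563
vertex 2.726 -1.256 -1.855
endloop
endfacet
facet normal 0.598 0.463 0.654
outer loop
vertex 3.288 -1.203 -2.406
vertex 2.726 -1.256 -1.855
vertex 3.784 -3.099 -1.517
endloop
endfacet
facet normal -0.596 0.582 -0.553
outer loop
vertex 2.726 -1.256 -1.855
vertex 2.656 -2.001 -2.563
vertex 2.123 -1.745 -1.719
endloop
endfacet
facet normal 0.051 0.209 0.977
outer loop
vertex 2.726 -1.256 -1.855
vertex 2.123 -1.745 -1.719
vertex 3.784 -3.099 -1.517
endloop
endfacet
facet normal -0.597 0.581 -0.553
outer loop
vertex 2.123 -1.745 -1.719
vertex 2.656 -2.001 -2.563
vertex 1.833 -2.384 -2.077
endloop
endfacet
facet normal -0.368 -0.322 0.872
outer loop
vertex 2.123 -1.745 -1.719
vertex 1.833 -2.384 -2.077
vertex 3.784 -3.099 -1.517
endloop
endfacet
facet normal -0.597 0.581 -0.553
outer loop
vertex 1.833 -2.384 -2.077
vertex 2.656 -2.001 -2.563
vertex 2.024 -2.799 -2.719
endloop
endfacet
facet normal -0.415 -0.815 0.404
outer loop
vertex 1.833 -2.384 -2.077
vertex 2.024 -2.799 -2.719
vertex 3.784 -3.099 -1.517
endloop
endfacet
facet normal -0.597 0.581 -0.553
outer loop
vertex 2.024 -2.799 -2.719
vertex 2.656 -2.001 -2.563
vertex 2.586 -2.746 -3.27
endloop
endfacet
facet normal -0.061 -0.986 -0.157
outer loop
vertex 2.024 -2.799 -2.719
vertex 2.586 -2.746 -3.27
vertex 3.784 -3.099 -1.517
endloop
endfacet
facet normal -0.598 0.581 -0.553
outer loop
vertex 2.586 -2.746 -3.27
vertex 2.656 -2.001 -2.563
vertex 3.188 -2.256 -3.406
endloop
endfacet
facet normal 0.486 -0.731 -0.479
outer loop
vertex 2.586 -2.746 -3.27
vertex 3.188 -2.256 -3.406
vertex 3.784 -3.099 -1.517
endloop
endfacet
facet normal -0.597 0.582 -0.553
outer loop
vertex 3.188 -2.256 -3.406
vertex 2.656 -2.001 -2.563
vertex 3.479 -1.617 -3.048
endloop
endfacet
facet normal 0.905 -0.202 -0.375
outer loop
vertex 3.188 -2.256 -3.406
vertex 3.479 -1.617 -3.048
vertex 3.784 -3.099 -1.517
endloop
endfacet

endsolid


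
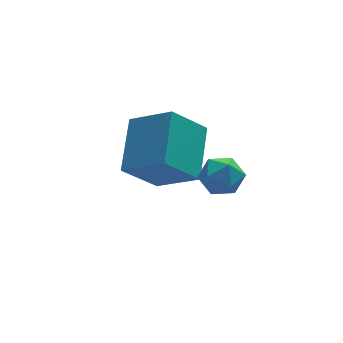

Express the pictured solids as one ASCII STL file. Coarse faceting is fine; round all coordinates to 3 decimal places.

solid 
facet normal 0.176 0.337 0.925
outer loop
vertex 1.453 -2.848 3.964
vertex 1.845 -3.357 4.075
vertex 2.089 -2.806 3.828
endloop
endfacet
facet normal 0.044 0.878 0.477
outer loop
vertex 1.453 -2.848 3.964
vertex 2.089 -2.806 3.828
vertex 1.651 -2.559 3.414
endloop
endfacet
facet normal -0.603 0.775 0.190
outer loop
vertex 1.453 -2.848 3.964
vertex 1.651 -2.559 3.414
vertex 1.135 -2.958 3.405
endloop
endfacet
facet normal -0.870 0.171 0.462
outer loop
vertex 1.453 -2.848 3.964
vertex 1.135 -2.958 3.405
vertex 1.255 -3.451 3.814
endloop
endfacet
facet normal -0.389 -0.100 0.916
outer loop
vertex 1.453 -2.848 3.964
vertex 1.255 -3.451 3.814
vertex 1.845 -3.357 4.075
endloop
endfacet
facet normal 0.525 0.850 -0.048
outer loop
vertex 1.651 -2.559 3.414
vertex 2.089 -2.806 3.828
vertex 2.165 -2.889 3.186
endloop
endfacet
facet normal 0.736 -0.023 0.676
outer loop
vertex 2.089 -2.806 3.828
vertex 1.845 -3.357 4.075
vertex 2.285 -3.382 3.595
endloop
endfacet
facet normal -0.176 -0.730 0.660
outer loop
vertex 1.845 -3.357 4.075
vertex 1.255 -3.451 3.814
vertex 1.769 -3.781 3.586
endloop
endfacet
facet normal -0.953 -0.294 -0.075
outer loop
vertex 1.255 -3.451 3.814
vertex 1.135 -2.958 3.405
vertex 1.331 -3.534 3.172
endloop
endfacet
facet normal -0.520 0.684 -0.512
outer loop
vertex 1.135 -2.958 3.405
vertex 1.651 -2.559 3.414
vertex 1.575 -2.983 2.925
endloop
endfacet
facet normal 0.870 -0.171 -0.462
outer loop
vertex 1.967 -3.492 3.036
vertex 2.165 -2.889 3.186
vertex 2.285 -3.382 3.595
endloop
endfacet
facet normal 0.603 -0.775 -0.190
outer loop
vertex 1.967 -3.492 3.036
vertex 2.285 -3.382 3.595
vertex 1.769 -3.781 3.586
endloop
endfacet
facet normal -0.044 -0.878 -0.477
outer loop
vertex 1.967 -3.492 3.036
vertex 1.769 -3.781 3.586
vertex 1.331 -3.534 3.172
endloop
endfacet
facet normal -0.176 -0.337 -0.925
outer loop
vertex 1.967 -3.492 3.036
vertex 1.331 -3.534 3.172
vertex 1.575 -2.983 2.925
endloop
endfacet
facet normal 0.389 0.100 -0.916
outer loop
vertex 1.967 -3.492 3.036
vertex 1.575 -2.983 2.925
vertex 2.165 -2.889 3.186
endloop
endfacet
facet normal 0.953 0.294 0.075
outer loop
vertex 2.285 -3.382 3.595
vertex 2.165 -2.889 3.186
vertex 2.089 -2.806 3.828
endloop
endfacet
facet normal 0.520 -0.684 0.512
outer loop
vertex 1.769 -3.781 3.586
vertex 2.285 -3.382 3.595
vertex 1.845 -3.357 4.075
endloop
endfacet
facet normal -0.525 -0.850 0.048
outer loop
vertex 1.331 -3.534 3.172
vertex 1.769 -3.781 3.586
vertex 1.255 -3.451 3.814
endloop
endfacet
facet normal -0.736 0.023 -0.676
outer loop
vertex 1.575 -2.983 2.925
vertex 1.331 -3.534 3.172
vertex 1.135 -2.958 3.405
endloop
endfacet
facet normal 0.176 0.730 -0.660
outer loop
vertex 2.165 -2.889 3.186
vertex 1.575 -2.983 2.925
vertex 1.651 -2.559 3.414
endloop
endfacet
facet normal -0.638 0.565 -0.524
outer loop
vertex -0.397 -1.049 2.414
vertex 0.194 0.388 3.243
vertex 0.615 -0.867 1.377
endloop
endfacet
facet normal -0.336 -0.816 -0.471
outer loop
vertex 1.566 -1.708 2.157
vertex -0.397 -1.049 2.414
vertex 0.615 -0.867 1.377
endloop
endfacet
facet normal -0.638 0.564 -0.524
outer loop
vertex 0.615 -0.867 1.377
vertex 0.194 0.388 3.243
vertex 1.206 0.57 2.205
endloop
endfacet
facet normal 0.693 0.124 -0.710
outer loop
vertex 1.206 0.57 2.205
vertex 1.566 -1.708 2.157
vertex 0.615 -0.867 1.377
endloop
endfacet
facet normal -0.693 -0.125 0.710
outer loop
vertex -0.397 -1.049 2.414
vertex 1.145 -0.453 4.023
vertex 0.194 0.388 3.243
endloop
endfacet
facet normal -0.336 -0.816 -0.470
outer loop
vertex 0.554 -1.89 3.195
vertex -0.397 -1.049 2.414
vertex 1.566 -1.708 2.157
endloop
endfacet
facet normal -0.693 -0.124 0.710
outer loop
vertex 0.554 -1.89 3.195
vertex 1.145 -0.453 4.023
vertex -0.397 -1.049 2.414
endloop
endfacet
facet normal 0.336 0.816 0.470
outer loop
vertex 0.194 0.388 3.243
vertex 1.145 -0.453 4.023
vertex 1.206 0.57 2.205
endloop
endfacet
facet normal 0.693 0.125 -0.710
outer loop
vertex 2.157 -0.271 2.986
vertex 1.566 -1.708 2.157
vertex 1.206 0.57 2.205
endloop
endfacet
facet normal 0.335 0.816 0.471
outer loop
vertex 1.206 0.57 2.205
vertex 1.145 -0.453 4.023
vertex 2.157 -0.271 2.986
endloop
endfacet
facet normal 0.638 -0.564 0.523
outer loop
vertex 2.157 -0.271 2.986
vertex 0.554 -1.89 3.195
vertex 1.566 -1.708 2.157
endloop
endfacet
facet normal 0.638 -0.564 0.524
outer loop
vertex 1.145 -0.453 4.023
vertex 0.554 -1.89 3.195
vertex 2.157 -0.271 2.986
endloop
endfacet

endsolid


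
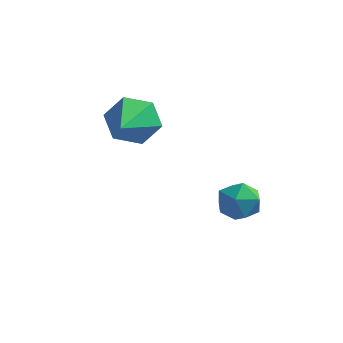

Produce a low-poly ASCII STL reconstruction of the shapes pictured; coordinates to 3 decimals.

solid 
facet normal -0.174 0.897 -0.406
outer loop
vertex -2.327 3.414 0.77
vertex -2.895 2.951 -0.01
vertex -3.38 3.264 0.891
endloop
endfacet
facet normal 0.111 0.024 0.994
outer loop
vertex -2.327 3.414 0.77
vertex -3.38 3.264 0.891
vertex -2.525 1.049 0.85
endloop
endfacet
facet normal -0.175 0.897 -0.406
outer loop
vertex -3.38 3.264 0.891
vertex -2.895 2.951 -0.01
vertex -3.947 2.801 0.111
endloop
endfacet
facet normal -0.690 -0.279 0.667
outer loop
vertex -3.38 3.264 0.891
vertex -3.947 2.801 0.111
vertex -2.525 1.049 0.85
endloop
endfacet
facet normal -0.175 0.897 -0.405
outer loop
vertex -3.947 2.801 0.111
vertex -2.895 2.951 -0.01
vertex -3.463 2.488 -0.79
endloop
endfacet
facet normal -0.731 -0.662 -0.163
outer loop
vertex -3.947 2.801 0.111
vertex -3.463 2.488 -0.79
vertex -2.525 1.049 0.85
endloop
endfacet
facet normal -0.175 0.897 -0.405
outer loop
vertex -3.463 2.488 -0.79
vertex -2.895 2.951 -0.01
vertex -2.41 2.639 -0.911
endloop
endfacet
facet normal 0.030 -0.743 -0.669
outer loop
vertex -3.463 2.488 -0.79
vertex -2.41 2.639 -0.911
vertex -2.525 1.049 0.85
endloop
endfacet
facet normal -0.175 0.898 -0.405
outer loop
vertex -2.41 2.639 -0.911
vertex -2.895 2.951 -0.01
vertex -1.843 3.101 -0.131
endloop
endfacet
facet normal 0.830 -0.440 -0.343
outer loop
vertex -2.41 2.639 -0.911
vertex -1.843 3.101 -0.131
vertex -2.525 1.049 0.85
endloop
endfacet
facet normal -0.175 0.897 -0.405
outer loop
vertex -1.843 3.101 -0.131
vertex -2.895 2.951 -0.01
vertex -2.327 3.414 0.77
endloop
endfacet
facet normal 0.871 -0.056 0.488
outer loop
vertex -1.843 3.101 -0.131
vertex -2.327 3.414 0.77
vertex -2.525 1.049 0.85
endloop
endfacet
facet normal -0.657 0.681 -0.323
outer loop
vertex 0.995 3.646 -3.804
vertex 0.307 3.075 -3.609
vertex 0.606 3.663 -2.976
endloop
endfacet
facet normal -0.074 0.996 -0.055
outer loop
vertex 0.995 3.646 -3.804
vertex 0.606 3.663 -2.976
vertex 1.515 3.726 -3.056
endloop
endfacet
facet normal 0.491 0.761 -0.423
outer loop
vertex 0.995 3.646 -3.804
vertex 1.515 3.726 -3.056
vertex 1.778 3.177 -3.739
endloop
endfacet
facet normal 0.257 0.302 -0.918
outer loop
vertex 0.995 3.646 -3.804
vertex 1.778 3.177 -3.739
vertex 1.031 2.774 -4.081
endloop
endfacet
facet normal -0.452 0.253 -0.855
outer loop
vertex 0.995 3.646 -3.804
vertex 1.031 2.774 -4.081
vertex 0.307 3.075 -3.609
endloop
endfacet
facet normal 0.000 0.784 0.621
outer loop
vertex 1.515 3.726 -3.056
vertex 0.606 3.663 -2.976
vertex 1.149 3.206 -2.399
endloop
endfacet
facet normal -0.943 0.275 0.189
outer loop
vertex 0.606 3.663 -2.976
vertex 0.307 3.075 -3.609
vertex 0.402 2.803 -2.741
endloop
endfacet
facet normal -0.612 -0.418 -0.672
outer loop
vertex 0.307 3.075 -3.609
vertex 1.031 2.774 -4.081
vertex 0.665 2.254 -3.424
endloop
endfacet
facet normal 0.537 -0.339 -0.773
outer loop
vertex 1.031 2.774 -4.081
vertex 1.778 3.177 -3.739
vertex 1.574 2.317 -3.504
endloop
endfacet
facet normal 0.914 0.405 0.027
outer loop
vertex 1.778 3.177 -3.739
vertex 1.515 3.726 -3.056
vertex 1.873 2.905 -2.871
endloop
endfacet
facet normal -0.257 -0.302 0.918
outer loop
vertex 1.185 2.334 -2.676
vertex 1.149 3.206 -2.399
vertex 0.402 2.803 -2.741
endloop
endfacet
facet normal -0.491 -0.761 0.423
outer loop
vertex 1.185 2.334 -2.676
vertex 0.402 2.803 -2.741
vertex 0.665 2.254 -3.424
endloop
endfacet
facet normal 0.074 -0.996 0.055
outer loop
vertex 1.185 2.334 -2.676
vertex 0.665 2.254 -3.424
vertex 1.574 2.317 -3.504
endloop
endfacet
facet normal 0.657 -0.681 0.323
outer loop
vertex 1.185 2.334 -2.676
vertex 1.574 2.317 -3.504
vertex 1.873 2.905 -2.871
endloop
endfacet
facet normal 0.452 -0.253 0.855
outer loop
vertex 1.185 2.334 -2.676
vertex 1.873 2.905 -2.871
vertex 1.149 3.206 -2.399
endloop
endfacet
facet normal -0.537 0.339 0.773
outer loop
vertex 0.402 2.803 -2.741
vertex 1.149 3.206 -2.399
vertex 0.606 3.663 -2.976
endloop
endfacet
facet normal -0.914 -0.405 -0.027
outer loop
vertex 0.665 2.254 -3.424
vertex 0.402 2.803 -2.741
vertex 0.307 3.075 -3.609
endloop
endfacet
facet normal -0.000 -0.784 -0.621
outer loop
vertex 1.574 2.317 -3.504
vertex 0.665 2.254 -3.424
vertex 1.031 2.774 -4.081
endloop
endfacet
facet normal 0.943 -0.275 -0.189
outer loop
vertex 1.873 2.905 -2.871
vertex 1.574 2.317 -3.504
vertex 1.778 3.177 -3.739
endloop
endfacet
facet normal 0.612 0.418 0.672
outer loop
vertex 1.149 3.206 -2.399
vertex 1.873 2.905 -2.871
vertex 1.515 3.726 -3.056
endloop
endfacet

endsolid


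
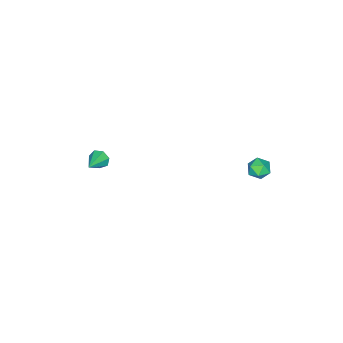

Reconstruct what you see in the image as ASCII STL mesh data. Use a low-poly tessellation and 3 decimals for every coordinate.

solid 
facet normal -0.297 0.808 0.509
outer loop
vertex -0.827 4.459 0.339
vertex -1.324 4.092 0.632
vertex -0.709 4.132 0.927
endloop
endfacet
facet normal 0.405 0.831 0.381
outer loop
vertex -0.827 4.459 0.339
vertex -0.709 4.132 0.927
vertex -0.236 4.128 0.433
endloop
endfacet
facet normal 0.501 0.801 -0.327
outer loop
vertex -0.827 4.459 0.339
vertex -0.236 4.128 0.433
vertex -0.56 4.085 -0.168
endloop
endfacet
facet normal -0.141 0.760 -0.635
outer loop
vertex -0.827 4.459 0.339
vertex -0.56 4.085 -0.168
vertex -1.232 4.063 -0.045
endloop
endfacet
facet normal -0.634 0.764 -0.119
outer loop
vertex -0.827 4.459 0.339
vertex -1.232 4.063 -0.045
vertex -1.324 4.092 0.632
endloop
endfacet
facet normal 0.700 0.250 0.669
outer loop
vertex -0.236 4.128 0.433
vertex -0.709 4.132 0.927
vertex -0.368 3.557 0.785
endloop
endfacet
facet normal -0.434 0.213 0.876
outer loop
vertex -0.709 4.132 0.927
vertex -1.324 4.092 0.632
vertex -1.04 3.535 0.908
endloop
endfacet
facet normal -0.980 0.141 -0.139
outer loop
vertex -1.324 4.092 0.632
vertex -1.232 4.063 -0.045
vertex -1.364 3.492 0.307
endloop
endfacet
facet normal -0.183 0.132 -0.974
outer loop
vertex -1.232 4.063 -0.045
vertex -0.56 4.085 -0.168
vertex -0.891 3.488 -0.187
endloop
endfacet
facet normal 0.856 0.201 -0.476
outer loop
vertex -0.56 4.085 -0.168
vertex -0.236 4.128 0.433
vertex -0.276 3.528 0.108
endloop
endfacet
facet normal 0.141 -0.760 0.635
outer loop
vertex -0.773 3.161 0.401
vertex -0.368 3.557 0.785
vertex -1.04 3.535 0.908
endloop
endfacet
facet normal -0.501 -0.801 0.327
outer loop
vertex -0.773 3.161 0.401
vertex -1.04 3.535 0.908
vertex -1.364 3.492 0.307
endloop
endfacet
facet normal -0.405 -0.831 -0.381
outer loop
vertex -0.773 3.161 0.401
vertex -1.364 3.492 0.307
vertex -0.891 3.488 -0.187
endloop
endfacet
facet normal 0.297 -0.808 -0.509
outer loop
vertex -0.773 3.161 0.401
vertex -0.891 3.488 -0.187
vertex -0.276 3.528 0.108
endloop
endfacet
facet normal 0.634 -0.764 0.119
outer loop
vertex -0.773 3.161 0.401
vertex -0.276 3.528 0.108
vertex -0.368 3.557 0.785
endloop
endfacet
facet normal 0.183 -0.132 0.974
outer loop
vertex -1.04 3.535 0.908
vertex -0.368 3.557 0.785
vertex -0.709 4.132 0.927
endloop
endfacet
facet normal -0.856 -0.201 0.476
outer loop
vertex -1.364 3.492 0.307
vertex -1.04 3.535 0.908
vertex -1.324 4.092 0.632
endloop
endfacet
facet normal -0.700 -0.250 -0.669
outer loop
vertex -0.891 3.488 -0.187
vertex -1.364 3.492 0.307
vertex -1.232 4.063 -0.045
endloop
endfacet
facet normal 0.434 -0.213 -0.876
outer loop
vertex -0.276 3.528 0.108
vertex -0.891 3.488 -0.187
vertex -0.56 4.085 -0.168
endloop
endfacet
facet normal 0.980 -0.141 0.139
outer loop
vertex -0.368 3.557 0.785
vertex -0.276 3.528 0.108
vertex -0.236 4.128 0.433
endloop
endfacet
facet normal -0.916 -0.160 -0.369
outer loop
vertex 3.135 -3.769 -0.319
vertex 2.909 -3.432 0.096
vertex 3.095 -3.28 -0.432
endloop
endfacet
facet normal 0.713 -0.102 -0.694
outer loop
vertex 3.135 -3.769 -0.319
vertex 3.095 -3.28 -0.432
vertex 4.071 -3.228 0.564
endloop
endfacet
facet normal -0.916 -0.160 -0.369
outer loop
vertex 3.095 -3.28 -0.432
vertex 2.909 -3.432 0.096
vertex 2.915 -2.905 -0.148
endloop
endfacet
facet normal 0.519 0.660 -0.543
outer loop
vertex 3.095 -3.28 -0.432
vertex 2.915 -2.905 -0.148
vertex 4.071 -3.228 0.564
endloop
endfacet
facet normal -0.915 -0.161 -0.370
outer loop
vertex 2.915 -2.905 -0.148
vertex 2.909 -3.432 0.096
vertex 2.73 -2.927 0.319
endloop
endfacet
facet normal 0.196 0.973 0.123
outer loop
vertex 2.915 -2.905 -0.148
vertex 2.73 -2.927 0.319
vertex 4.071 -3.228 0.564
endloop
endfacet
facet normal -0.915 -0.162 -0.369
outer loop
vertex 2.73 -2.927 0.319
vertex 2.909 -3.432 0.096
vertex 2.68 -3.329 0.619
endloop
endfacet
facet normal -0.012 0.599 0.801
outer loop
vertex 2.73 -2.927 0.319
vertex 2.68 -3.329 0.619
vertex 4.071 -3.228 0.564
endloop
endfacet
facet normal -0.915 -0.160 -0.369
outer loop
vertex 2.68 -3.329 0.619
vertex 2.909 -3.432 0.096
vertex 2.802 -3.808 0.524
endloop
endfacet
facet normal 0.052 -0.182 0.982
outer loop
vertex 2.68 -3.329 0.619
vertex 2.802 -3.808 0.524
vertex 4.071 -3.228 0.564
endloop
endfacet
facet normal -0.916 -0.159 -0.369
outer loop
vertex 2.802 -3.808 0.524
vertex 2.909 -3.432 0.096
vertex 3.004 -4.004 0.107
endloop
endfacet
facet normal 0.339 -0.778 0.530
outer loop
vertex 2.802 -3.808 0.524
vertex 3.004 -4.004 0.107
vertex 4.071 -3.228 0.564
endloop
endfacet
facet normal -0.916 -0.159 -0.369
outer loop
vertex 3.004 -4.004 0.107
vertex 2.909 -3.432 0.096
vertex 3.135 -3.769 -0.319
endloop
endfacet
facet normal 0.633 -0.744 -0.215
outer loop
vertex 3.004 -4.004 0.107
vertex 3.135 -3.769 -0.319
vertex 4.071 -3.228 0.564
endloop
endfacet

endsolid


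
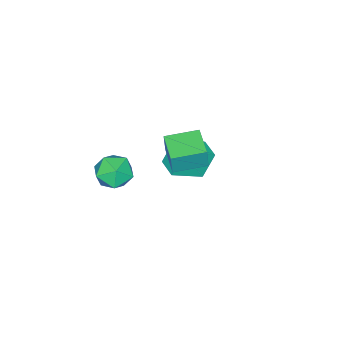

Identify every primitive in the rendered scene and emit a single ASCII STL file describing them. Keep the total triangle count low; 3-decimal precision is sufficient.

solid 
facet normal -0.646 -0.754 0.120
outer loop
vertex 1.72 -0.071 2.714
vertex 0.447 1.045 2.869
vertex 1.539 -0.109 1.498
endloop
endfacet
facet normal 0.749 -0.656 -0.091
outer loop
vertex 2.553 1.075 1.311
vertex 1.72 -0.071 2.714
vertex 1.539 -0.109 1.498
endloop
endfacet
facet normal -0.647 -0.753 0.119
outer loop
vertex 1.539 -0.109 1.498
vertex 0.447 1.045 2.869
vertex 0.266 1.008 1.654
endloop
endfacet
facet normal -0.147 -0.030 -0.989
outer loop
vertex 0.266 1.008 1.654
vertex 2.553 1.075 1.311
vertex 1.539 -0.109 1.498
endloop
endfacet
facet normal 0.147 0.030 0.989
outer loop
vertex 1.72 -0.071 2.714
vertex 1.461 2.229 2.682
vertex 0.447 1.045 2.869
endloop
endfacet
facet normal 0.749 -0.656 -0.092
outer loop
vertex 2.734 1.112 2.526
vertex 1.72 -0.071 2.714
vertex 2.553 1.075 1.311
endloop
endfacet
facet normal 0.148 0.030 0.989
outer loop
vertex 2.734 1.112 2.526
vertex 1.461 2.229 2.682
vertex 1.72 -0.071 2.714
endloop
endfacet
facet normal -0.749 0.656 0.092
outer loop
vertex 0.447 1.045 2.869
vertex 1.461 2.229 2.682
vertex 0.266 1.008 1.654
endloop
endfacet
facet normal -0.147 -0.031 -0.989
outer loop
vertex 1.28 2.191 1.466
vertex 2.553 1.075 1.311
vertex 0.266 1.008 1.654
endloop
endfacet
facet normal -0.749 0.656 0.091
outer loop
vertex 0.266 1.008 1.654
vertex 1.461 2.229 2.682
vertex 1.28 2.191 1.466
endloop
endfacet
facet normal 0.646 0.754 -0.119
outer loop
vertex 1.28 2.191 1.466
vertex 2.734 1.112 2.526
vertex 2.553 1.075 1.311
endloop
endfacet
facet normal 0.646 0.753 -0.120
outer loop
vertex 1.461 2.229 2.682
vertex 2.734 1.112 2.526
vertex 1.28 2.191 1.466
endloop
endfacet
facet normal -0.519 0.728 -0.447
outer loop
vertex 3.638 -0.953 -0.109
vertex 2.803 -1.154 0.533
vertex 3.547 -0.442 0.829
endloop
endfacet
facet normal 0.180 0.871 -0.457
outer loop
vertex 3.638 -0.953 -0.109
vertex 3.547 -0.442 0.829
vertex 4.503 -0.808 0.508
endloop
endfacet
facet normal 0.510 0.334 -0.793
outer loop
vertex 3.638 -0.953 -0.109
vertex 4.503 -0.808 0.508
vertex 4.348 -1.747 0.013
endloop
endfacet
facet normal 0.013 -0.140 -0.990
outer loop
vertex 3.638 -0.953 -0.109
vertex 4.348 -1.747 0.013
vertex 3.298 -1.961 0.029
endloop
endfacet
facet normal -0.622 0.103 -0.776
outer loop
vertex 3.638 -0.953 -0.109
vertex 3.298 -1.961 0.029
vertex 2.803 -1.154 0.533
endloop
endfacet
facet normal 0.412 0.885 0.217
outer loop
vertex 4.503 -0.808 0.508
vertex 3.547 -0.442 0.829
vertex 4.202 -0.919 1.531
endloop
endfacet
facet normal -0.719 0.654 0.234
outer loop
vertex 3.547 -0.442 0.829
vertex 2.803 -1.154 0.533
vertex 3.152 -1.133 1.547
endloop
endfacet
facet normal -0.885 -0.356 -0.299
outer loop
vertex 2.803 -1.154 0.533
vertex 3.298 -1.961 0.029
vertex 2.997 -2.072 1.052
endloop
endfacet
facet normal 0.143 -0.751 -0.644
outer loop
vertex 3.298 -1.961 0.029
vertex 4.348 -1.747 0.013
vertex 3.953 -2.438 0.731
endloop
endfacet
facet normal 0.945 0.016 -0.326
outer loop
vertex 4.348 -1.747 0.013
vertex 4.503 -0.808 0.508
vertex 4.697 -1.726 1.027
endloop
endfacet
facet normal -0.013 0.140 0.990
outer loop
vertex 3.862 -1.927 1.669
vertex 4.202 -0.919 1.531
vertex 3.152 -1.133 1.547
endloop
endfacet
facet normal -0.510 -0.334 0.793
outer loop
vertex 3.862 -1.927 1.669
vertex 3.152 -1.133 1.547
vertex 2.997 -2.072 1.052
endloop
endfacet
facet normal -0.180 -0.871 0.457
outer loop
vertex 3.862 -1.927 1.669
vertex 2.997 -2.072 1.052
vertex 3.953 -2.438 0.731
endloop
endfacet
facet normal 0.519 -0.728 0.447
outer loop
vertex 3.862 -1.927 1.669
vertex 3.953 -2.438 0.731
vertex 4.697 -1.726 1.027
endloop
endfacet
facet normal 0.622 -0.103 0.776
outer loop
vertex 3.862 -1.927 1.669
vertex 4.697 -1.726 1.027
vertex 4.202 -0.919 1.531
endloop
endfacet
facet normal -0.143 0.751 0.644
outer loop
vertex 3.152 -1.133 1.547
vertex 4.202 -0.919 1.531
vertex 3.547 -0.442 0.829
endloop
endfacet
facet normal -0.945 -0.016 0.326
outer loop
vertex 2.997 -2.072 1.052
vertex 3.152 -1.133 1.547
vertex 2.803 -1.154 0.533
endloop
endfacet
facet normal -0.412 -0.885 -0.217
outer loop
vertex 3.953 -2.438 0.731
vertex 2.997 -2.072 1.052
vertex 3.298 -1.961 0.029
endloop
endfacet
facet normal 0.719 -0.654 -0.234
outer loop
vertex 4.697 -1.726 1.027
vertex 3.953 -2.438 0.731
vertex 4.348 -1.747 0.013
endloop
endfacet
facet normal 0.885 0.356 0.299
outer loop
vertex 4.202 -0.919 1.531
vertex 4.697 -1.726 1.027
vertex 4.503 -0.808 0.508
endloop
endfacet
facet normal -0.501 -0.864 -0.046
outer loop
vertex -1.87 -2.167 -1.729
vertex -3.277 -1.309 -2.502
vertex -1.24 -2.454 -3.194
endloop
endfacet
facet normal 0.773 -0.471 0.425
outer loop
vertex -0.623 -1.391 -3.138
vertex -1.87 -2.167 -1.729
vertex -1.24 -2.454 -3.194
endloop
endfacet
facet normal -0.501 -0.864 -0.046
outer loop
vertex -1.24 -2.454 -3.194
vertex -3.277 -1.309 -2.502
vertex -2.647 -1.596 -3.967
endloop
endfacet
facet normal 0.388 -0.178 -0.904
outer loop
vertex -2.647 -1.596 -3.967
vertex -0.623 -1.391 -3.138
vertex -1.24 -2.454 -3.194
endloop
endfacet
facet normal -0.388 0.178 0.904
outer loop
vertex -1.87 -2.167 -1.729
vertex -2.66 -0.246 -2.446
vertex -3.277 -1.309 -2.502
endloop
endfacet
facet normal 0.773 -0.471 0.425
outer loop
vertex -1.253 -1.104 -1.673
vertex -1.87 -2.167 -1.729
vertex -0.623 -1.391 -3.138
endloop
endfacet
facet normal -0.388 0.178 0.904
outer loop
vertex -1.253 -1.104 -1.673
vertex -2.66 -0.246 -2.446
vertex -1.87 -2.167 -1.729
endloop
endfacet
facet normal -0.773 0.471 -0.425
outer loop
vertex -3.277 -1.309 -2.502
vertex -2.66 -0.246 -2.446
vertex -2.647 -1.596 -3.967
endloop
endfacet
facet normal 0.388 -0.178 -0.904
outer loop
vertex -2.03 -0.533 -3.911
vertex -0.623 -1.391 -3.138
vertex -2.647 -1.596 -3.967
endloop
endfacet
facet normal -0.773 0.471 -0.425
outer loop
vertex -2.647 -1.596 -3.967
vertex -2.66 -0.246 -2.446
vertex -2.03 -0.533 -3.911
endloop
endfacet
facet normal 0.501 0.864 0.046
outer loop
vertex -2.03 -0.533 -3.911
vertex -1.253 -1.104 -1.673
vertex -0.623 -1.391 -3.138
endloop
endfacet
facet normal 0.501 0.864 0.046
outer loop
vertex -2.66 -0.246 -2.446
vertex -1.253 -1.104 -1.673
vertex -2.03 -0.533 -3.911
endloop
endfacet

endsolid
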